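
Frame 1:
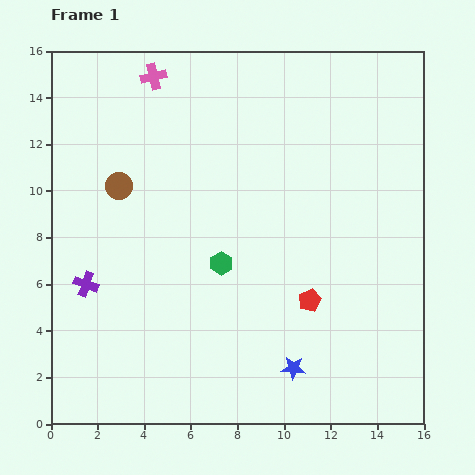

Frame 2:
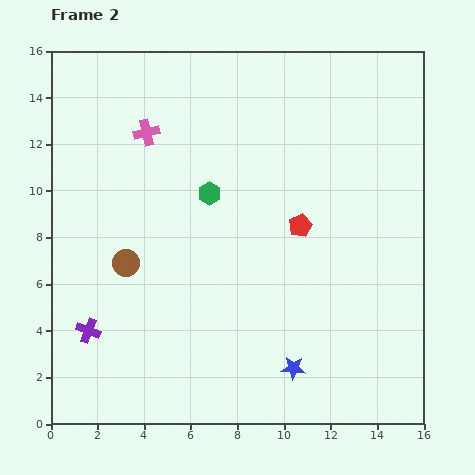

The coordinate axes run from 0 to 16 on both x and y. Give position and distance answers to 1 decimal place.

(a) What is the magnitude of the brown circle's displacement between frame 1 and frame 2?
3.3

The brown circle moved from (2.9, 10.2) to (3.2, 6.9), a distance of √(0.3² + 3.3²) ≈ 3.3.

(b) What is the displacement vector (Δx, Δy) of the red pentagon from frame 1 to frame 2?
(-0.4, 3.2)

The red pentagon was at (11.1, 5.3) in frame 1 and (10.7, 8.5) in frame 2.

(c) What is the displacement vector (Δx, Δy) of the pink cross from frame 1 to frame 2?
(-0.3, -2.4)

The pink cross was at (4.4, 14.9) in frame 1 and (4.1, 12.5) in frame 2.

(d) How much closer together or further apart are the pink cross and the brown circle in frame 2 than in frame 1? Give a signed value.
+0.8

Distance in frame 1: 4.9. Distance in frame 2: 5.7.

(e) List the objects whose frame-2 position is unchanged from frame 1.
the blue star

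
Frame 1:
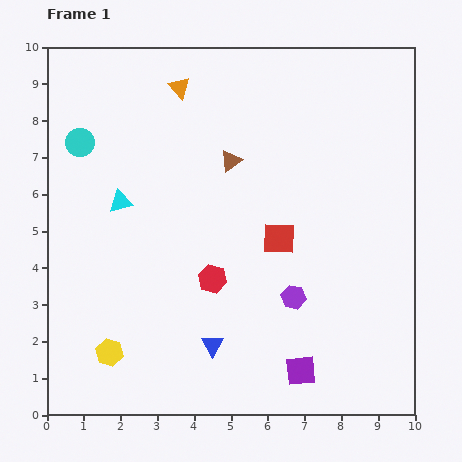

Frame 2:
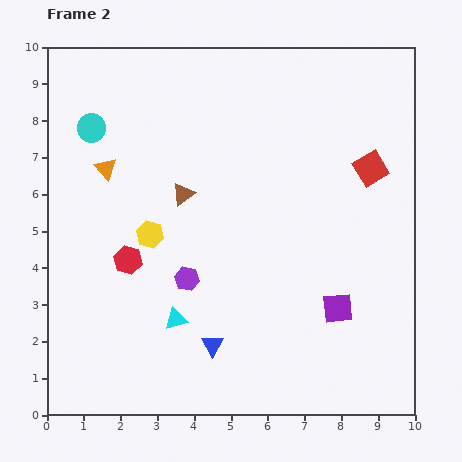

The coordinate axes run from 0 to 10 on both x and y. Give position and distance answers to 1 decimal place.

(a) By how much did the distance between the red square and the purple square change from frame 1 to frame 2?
+0.3

Distance in frame 1: 3.6. Distance in frame 2: 3.9.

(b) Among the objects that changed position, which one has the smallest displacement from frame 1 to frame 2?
the cyan circle

(moved 0.5)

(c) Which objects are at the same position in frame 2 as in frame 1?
the blue triangle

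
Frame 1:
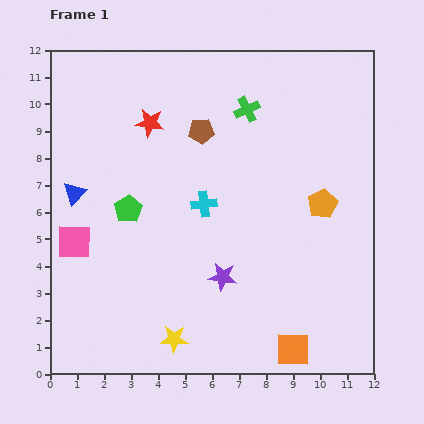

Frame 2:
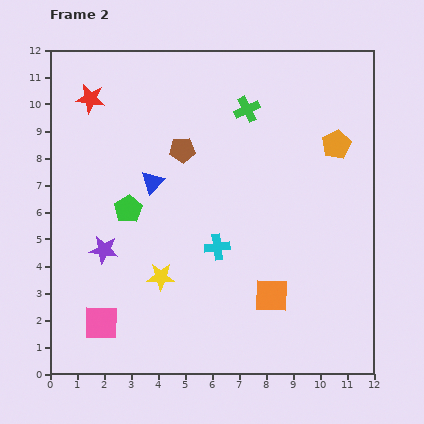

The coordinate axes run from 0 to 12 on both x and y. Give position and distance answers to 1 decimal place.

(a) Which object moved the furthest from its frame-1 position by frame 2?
the purple star

(moved 4.5; next 3.2)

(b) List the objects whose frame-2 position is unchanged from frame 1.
the green pentagon, the green cross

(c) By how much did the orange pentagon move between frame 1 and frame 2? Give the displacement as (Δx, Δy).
(0.5, 2.2)

The orange pentagon was at (10.1, 6.3) in frame 1 and (10.6, 8.5) in frame 2.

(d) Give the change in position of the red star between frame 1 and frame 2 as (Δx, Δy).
(-2.2, 0.9)

The red star was at (3.7, 9.3) in frame 1 and (1.5, 10.2) in frame 2.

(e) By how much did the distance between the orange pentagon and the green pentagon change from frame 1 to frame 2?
+0.9

Distance in frame 1: 7.2. Distance in frame 2: 8.1.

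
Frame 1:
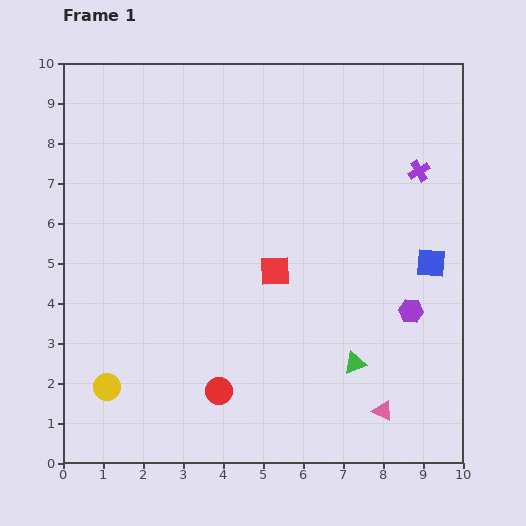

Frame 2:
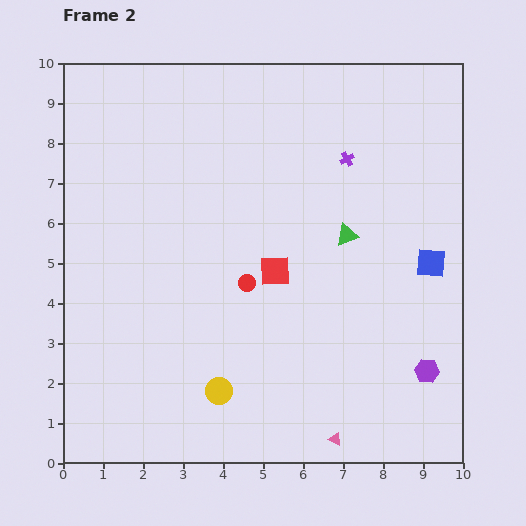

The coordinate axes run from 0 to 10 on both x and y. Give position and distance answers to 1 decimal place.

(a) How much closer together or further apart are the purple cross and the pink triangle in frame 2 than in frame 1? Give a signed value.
+0.9

Distance in frame 1: 6.1. Distance in frame 2: 7.0.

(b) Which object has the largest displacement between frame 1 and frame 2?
the green triangle

(moved 3.2; next 2.8)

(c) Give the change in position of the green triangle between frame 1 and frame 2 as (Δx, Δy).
(-0.2, 3.2)

The green triangle was at (7.3, 2.5) in frame 1 and (7.1, 5.7) in frame 2.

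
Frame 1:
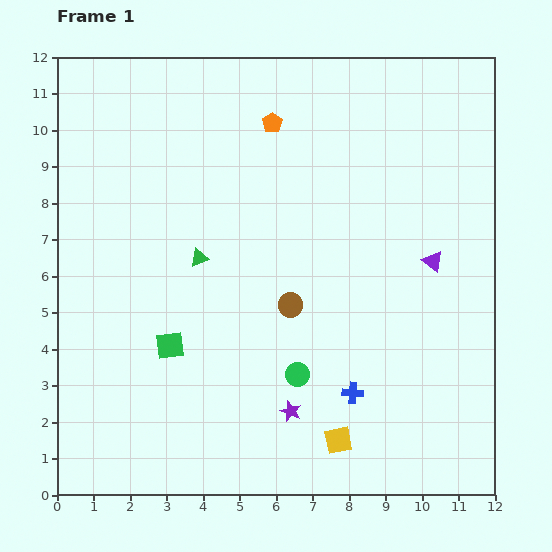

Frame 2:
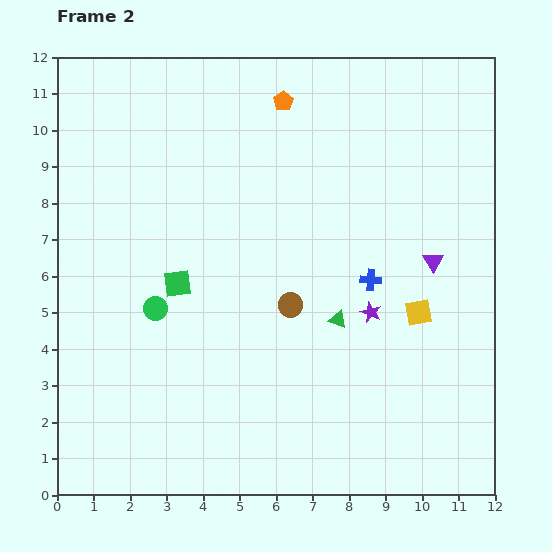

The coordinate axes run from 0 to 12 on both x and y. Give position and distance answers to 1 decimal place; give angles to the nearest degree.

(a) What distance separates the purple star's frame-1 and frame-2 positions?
3.5

The purple star moved from (6.4, 2.3) to (8.6, 5.0), a distance of √(2.2² + 2.7²) ≈ 3.5.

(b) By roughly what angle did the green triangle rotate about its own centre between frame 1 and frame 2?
42° clockwise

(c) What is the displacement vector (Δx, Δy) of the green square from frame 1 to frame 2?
(0.2, 1.7)

The green square was at (3.1, 4.1) in frame 1 and (3.3, 5.8) in frame 2.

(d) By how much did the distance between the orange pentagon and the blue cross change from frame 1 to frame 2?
-2.2

Distance in frame 1: 7.7. Distance in frame 2: 5.5.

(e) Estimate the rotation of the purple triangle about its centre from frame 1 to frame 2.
22° clockwise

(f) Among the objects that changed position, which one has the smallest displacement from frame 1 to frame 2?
the orange pentagon

(moved 0.7)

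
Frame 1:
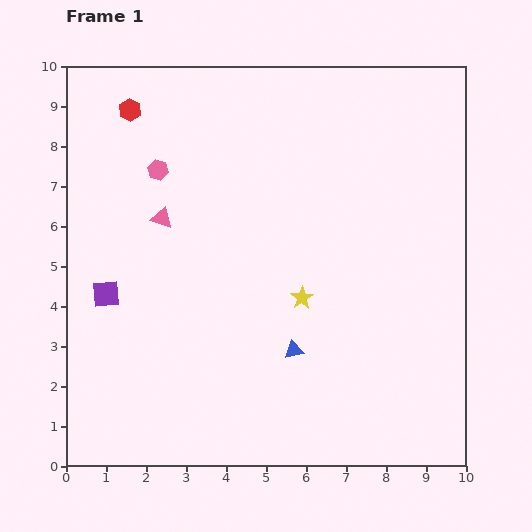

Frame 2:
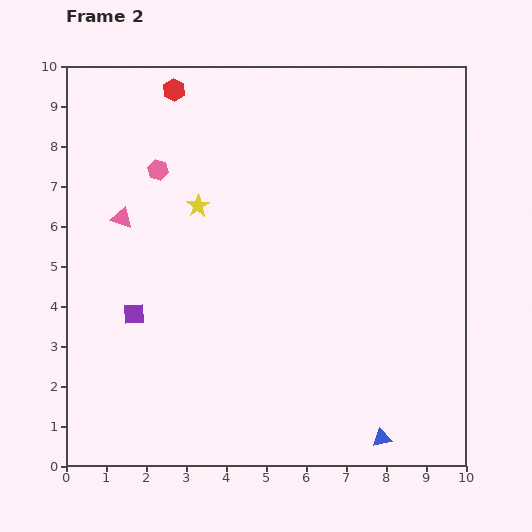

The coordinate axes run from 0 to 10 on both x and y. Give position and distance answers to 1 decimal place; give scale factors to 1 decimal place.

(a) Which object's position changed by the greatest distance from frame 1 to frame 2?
the yellow star

(moved 3.5; next 3.1)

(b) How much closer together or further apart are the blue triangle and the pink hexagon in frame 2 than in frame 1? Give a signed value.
+3.1

Distance in frame 1: 5.6. Distance in frame 2: 8.7.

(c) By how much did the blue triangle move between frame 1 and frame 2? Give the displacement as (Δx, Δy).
(2.2, -2.2)

The blue triangle was at (5.7, 2.9) in frame 1 and (7.9, 0.7) in frame 2.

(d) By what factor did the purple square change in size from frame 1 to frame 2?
0.8×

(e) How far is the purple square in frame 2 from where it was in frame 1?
0.9

The purple square moved from (1.0, 4.3) to (1.7, 3.8), a distance of √(0.7² + 0.5²) ≈ 0.9.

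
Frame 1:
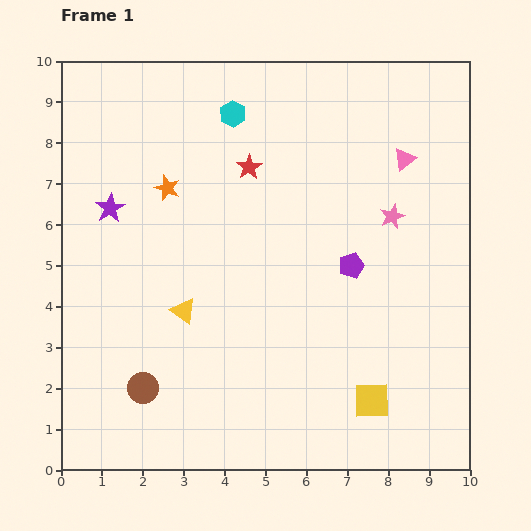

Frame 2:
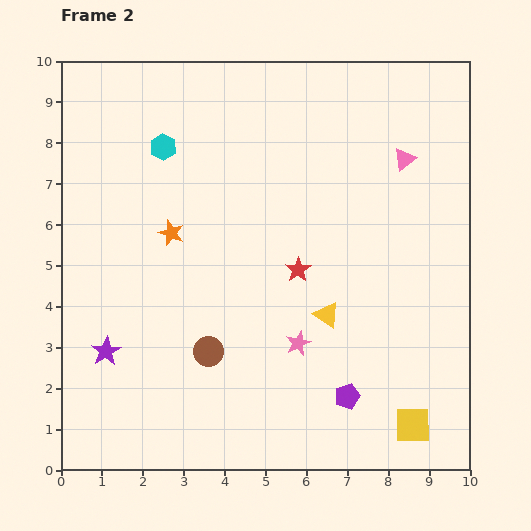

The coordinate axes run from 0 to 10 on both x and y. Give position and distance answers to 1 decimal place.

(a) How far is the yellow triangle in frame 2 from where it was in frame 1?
3.5

The yellow triangle moved from (3.0, 3.9) to (6.5, 3.8), a distance of √(3.5² + 0.1²) ≈ 3.5.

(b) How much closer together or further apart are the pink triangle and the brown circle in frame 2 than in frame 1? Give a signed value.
-1.8

Distance in frame 1: 8.5. Distance in frame 2: 6.7.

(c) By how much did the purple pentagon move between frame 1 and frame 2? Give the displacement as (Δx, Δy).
(-0.1, -3.2)

The purple pentagon was at (7.1, 5.0) in frame 1 and (7.0, 1.8) in frame 2.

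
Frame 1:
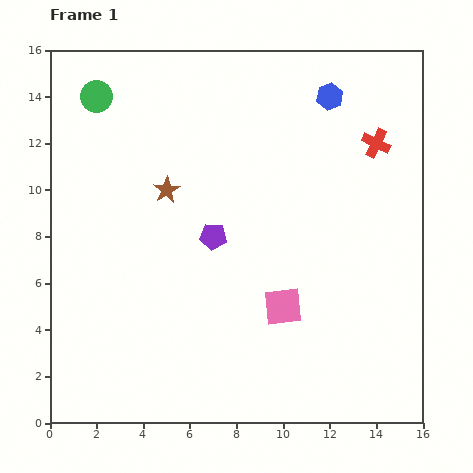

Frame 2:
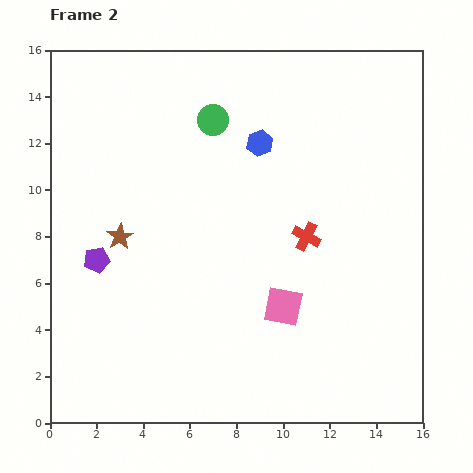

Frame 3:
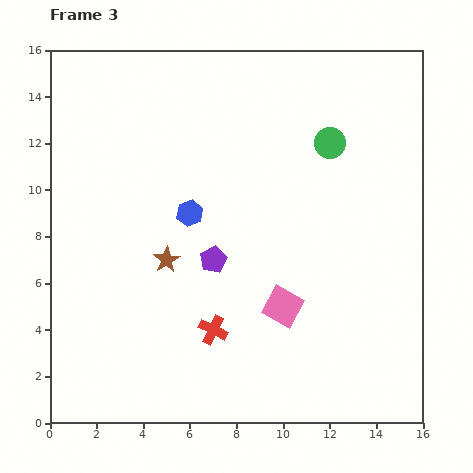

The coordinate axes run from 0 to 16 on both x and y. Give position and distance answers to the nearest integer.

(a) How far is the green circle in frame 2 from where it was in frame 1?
5

The green circle moved from (2, 14) to (7, 13), a distance of √(5² + 1²) ≈ 5.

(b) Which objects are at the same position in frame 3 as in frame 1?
the pink square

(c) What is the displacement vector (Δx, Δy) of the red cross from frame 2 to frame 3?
(-4, -4)

The red cross was at (11, 8) in frame 2 and (7, 4) in frame 3.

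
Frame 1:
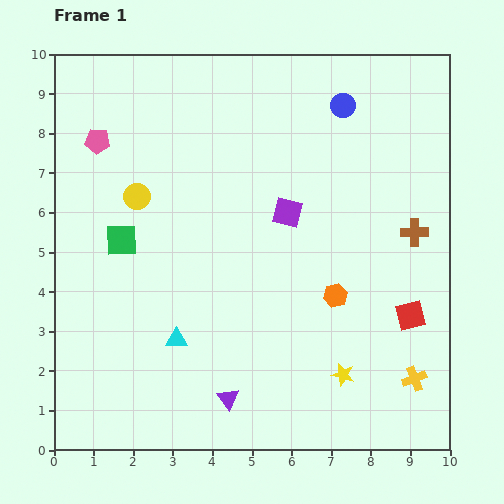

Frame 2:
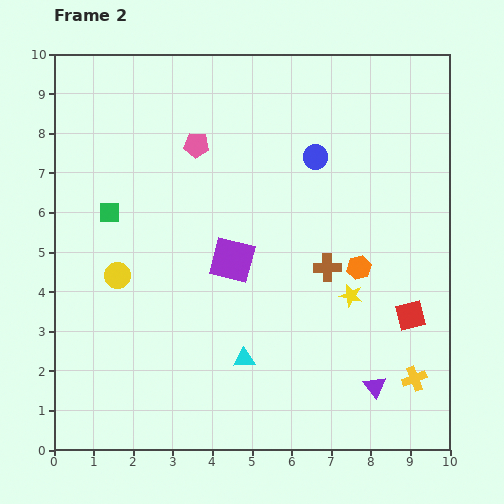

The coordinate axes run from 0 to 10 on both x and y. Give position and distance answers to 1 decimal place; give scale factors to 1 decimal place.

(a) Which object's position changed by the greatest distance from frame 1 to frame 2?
the purple triangle

(moved 3.7; next 2.5)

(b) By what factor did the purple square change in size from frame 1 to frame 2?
1.5×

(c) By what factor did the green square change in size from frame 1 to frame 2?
0.7×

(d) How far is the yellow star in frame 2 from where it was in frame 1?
2.0

The yellow star moved from (7.3, 1.9) to (7.5, 3.9), a distance of √(0.2² + 2.0²) ≈ 2.0.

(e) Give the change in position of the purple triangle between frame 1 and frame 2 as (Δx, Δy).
(3.7, 0.3)

The purple triangle was at (4.4, 1.3) in frame 1 and (8.1, 1.6) in frame 2.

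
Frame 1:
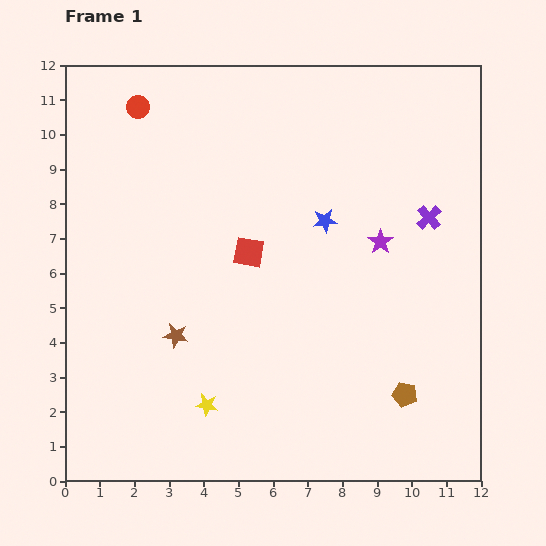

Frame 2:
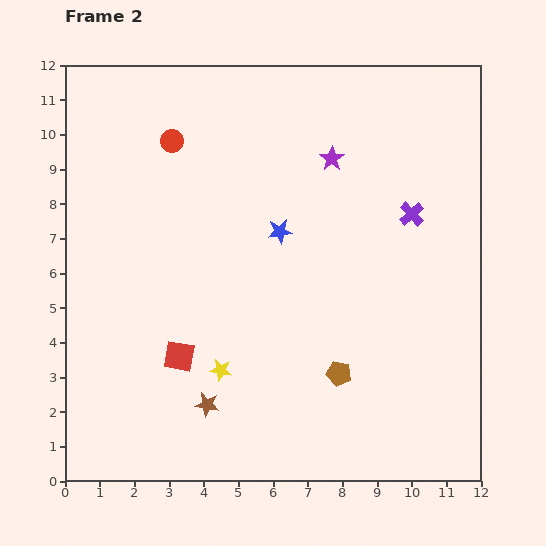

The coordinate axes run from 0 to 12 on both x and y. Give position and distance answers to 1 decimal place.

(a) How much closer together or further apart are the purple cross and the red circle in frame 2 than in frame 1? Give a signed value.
-1.8

Distance in frame 1: 9.0. Distance in frame 2: 7.2.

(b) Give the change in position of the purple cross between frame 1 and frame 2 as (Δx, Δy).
(-0.5, 0.1)

The purple cross was at (10.5, 7.6) in frame 1 and (10.0, 7.7) in frame 2.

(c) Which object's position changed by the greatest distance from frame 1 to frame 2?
the red square

(moved 3.6; next 2.8)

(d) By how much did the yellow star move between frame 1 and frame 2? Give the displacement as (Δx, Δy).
(0.4, 1.0)

The yellow star was at (4.1, 2.2) in frame 1 and (4.5, 3.2) in frame 2.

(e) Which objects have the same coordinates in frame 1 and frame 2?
none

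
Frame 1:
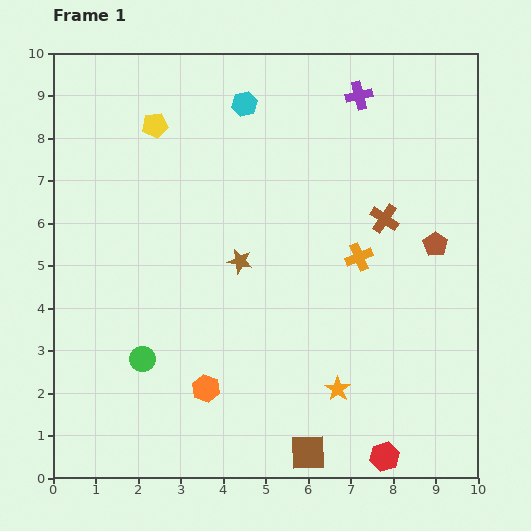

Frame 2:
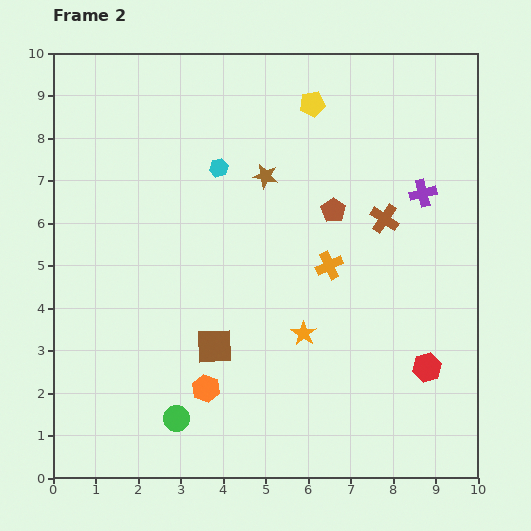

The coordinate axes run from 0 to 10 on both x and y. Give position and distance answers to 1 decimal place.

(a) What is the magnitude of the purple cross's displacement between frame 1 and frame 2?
2.7

The purple cross moved from (7.2, 9.0) to (8.7, 6.7), a distance of √(1.5² + 2.3²) ≈ 2.7.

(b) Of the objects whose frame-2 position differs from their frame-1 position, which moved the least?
the orange cross

(moved 0.7)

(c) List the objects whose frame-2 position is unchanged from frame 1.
the brown cross, the orange hexagon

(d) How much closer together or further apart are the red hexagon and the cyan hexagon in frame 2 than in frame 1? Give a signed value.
-2.1

Distance in frame 1: 8.9. Distance in frame 2: 6.8.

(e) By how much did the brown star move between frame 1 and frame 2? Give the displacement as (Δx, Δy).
(0.6, 2.0)

The brown star was at (4.4, 5.1) in frame 1 and (5.0, 7.1) in frame 2.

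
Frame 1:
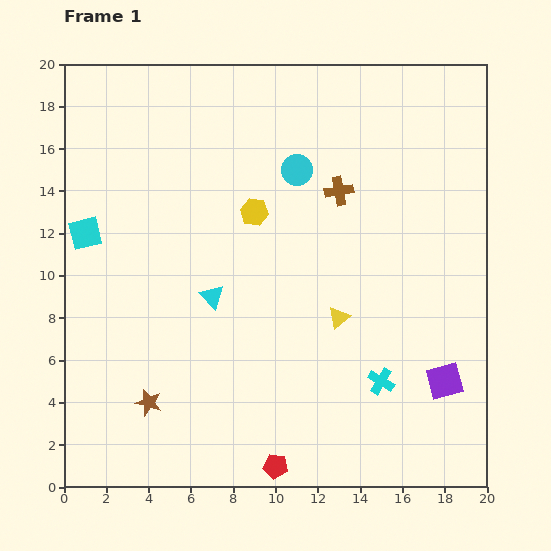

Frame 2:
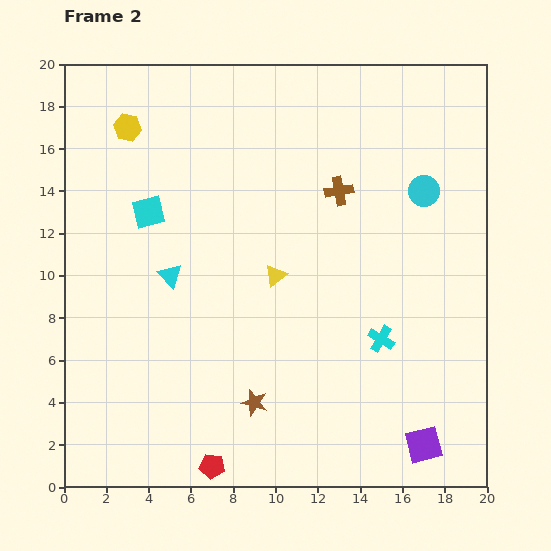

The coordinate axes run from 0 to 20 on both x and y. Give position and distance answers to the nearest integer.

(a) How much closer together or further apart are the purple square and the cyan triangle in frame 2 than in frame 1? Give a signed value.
+2

Distance in frame 1: 12. Distance in frame 2: 14.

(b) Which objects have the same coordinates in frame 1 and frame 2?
the brown cross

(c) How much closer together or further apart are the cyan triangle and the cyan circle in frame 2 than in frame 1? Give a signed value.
+6

Distance in frame 1: 7. Distance in frame 2: 13.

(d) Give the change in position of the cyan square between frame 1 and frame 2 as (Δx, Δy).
(3, 1)

The cyan square was at (1, 12) in frame 1 and (4, 13) in frame 2.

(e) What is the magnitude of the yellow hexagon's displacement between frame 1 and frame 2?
7

The yellow hexagon moved from (9, 13) to (3, 17), a distance of √(6² + 4²) ≈ 7.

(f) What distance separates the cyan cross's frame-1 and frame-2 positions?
2

The cyan cross moved from (15, 5) to (15, 7), a distance of √(0² + 2²) ≈ 2.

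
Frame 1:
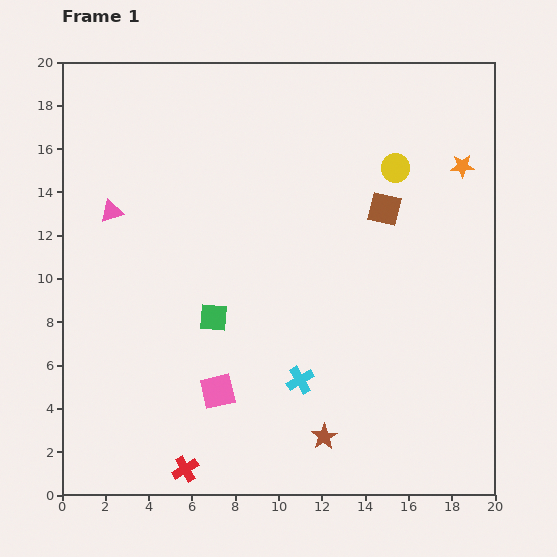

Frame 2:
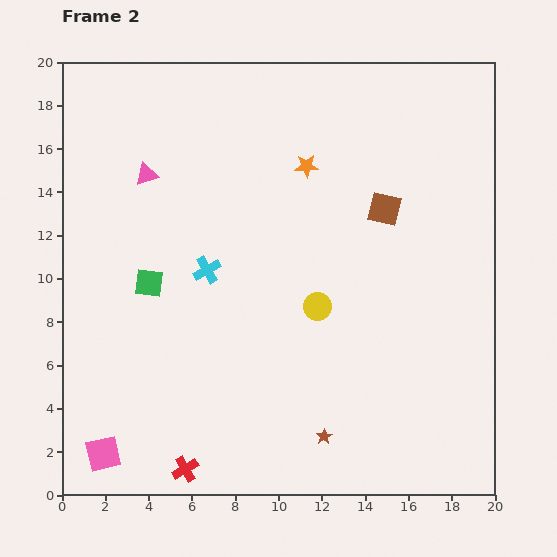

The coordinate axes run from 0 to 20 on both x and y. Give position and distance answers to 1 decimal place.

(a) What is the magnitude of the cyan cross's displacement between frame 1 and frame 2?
6.7

The cyan cross moved from (11.0, 5.3) to (6.7, 10.4), a distance of √(4.3² + 5.1²) ≈ 6.7.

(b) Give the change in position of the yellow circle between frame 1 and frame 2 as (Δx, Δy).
(-3.6, -6.4)

The yellow circle was at (15.4, 15.1) in frame 1 and (11.8, 8.7) in frame 2.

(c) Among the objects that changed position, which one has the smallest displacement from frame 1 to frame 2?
the pink triangle

(moved 2.3)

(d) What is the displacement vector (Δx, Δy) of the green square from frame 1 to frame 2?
(-3.0, 1.6)

The green square was at (7.0, 8.2) in frame 1 and (4.0, 9.8) in frame 2.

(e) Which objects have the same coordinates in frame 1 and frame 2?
the brown square, the brown star, the red cross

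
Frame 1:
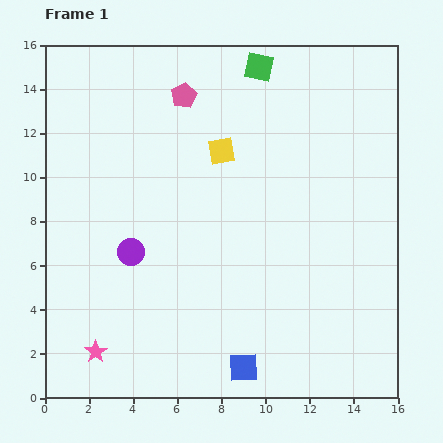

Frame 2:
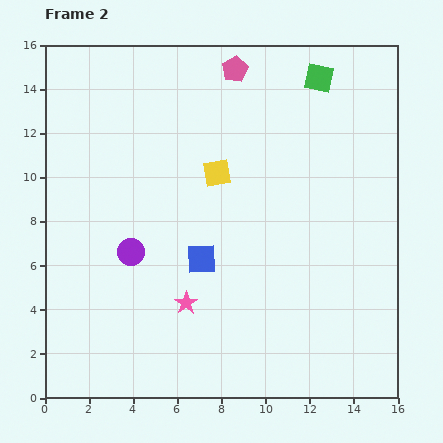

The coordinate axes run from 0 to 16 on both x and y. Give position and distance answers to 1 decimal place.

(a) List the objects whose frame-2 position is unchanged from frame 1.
the purple circle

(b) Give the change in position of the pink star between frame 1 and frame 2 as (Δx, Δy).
(4.1, 2.2)

The pink star was at (2.3, 2.1) in frame 1 and (6.4, 4.3) in frame 2.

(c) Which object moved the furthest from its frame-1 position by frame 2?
the blue square

(moved 5.3; next 4.7)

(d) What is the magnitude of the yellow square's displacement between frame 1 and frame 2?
1.0

The yellow square moved from (8.0, 11.2) to (7.8, 10.2), a distance of √(0.2² + 1.0²) ≈ 1.0.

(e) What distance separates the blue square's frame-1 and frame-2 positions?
5.3

The blue square moved from (9.0, 1.4) to (7.1, 6.3), a distance of √(1.9² + 4.9²) ≈ 5.3.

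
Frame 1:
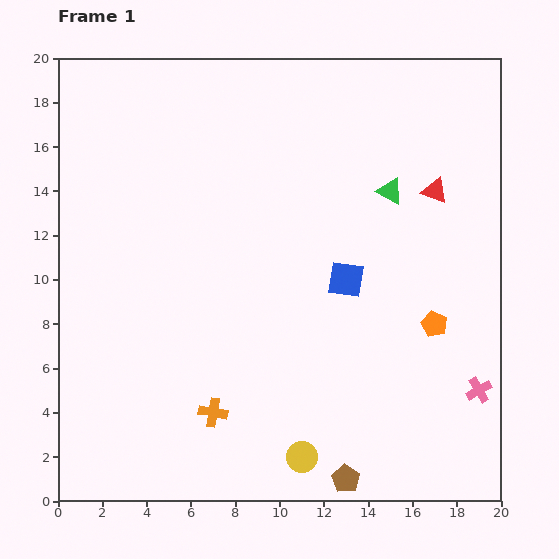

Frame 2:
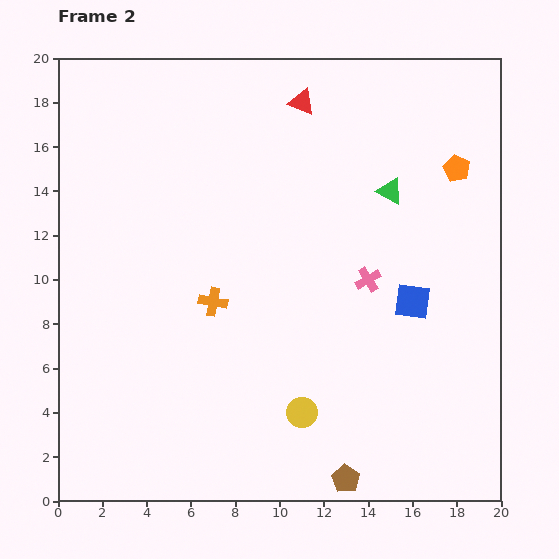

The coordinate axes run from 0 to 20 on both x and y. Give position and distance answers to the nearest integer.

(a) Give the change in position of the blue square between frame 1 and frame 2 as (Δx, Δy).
(3, -1)

The blue square was at (13, 10) in frame 1 and (16, 9) in frame 2.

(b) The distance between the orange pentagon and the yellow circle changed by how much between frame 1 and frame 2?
+5

Distance in frame 1: 8. Distance in frame 2: 13.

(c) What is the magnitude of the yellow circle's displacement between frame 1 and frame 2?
2

The yellow circle moved from (11, 2) to (11, 4), a distance of √(0² + 2²) ≈ 2.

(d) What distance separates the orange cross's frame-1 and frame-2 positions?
5

The orange cross moved from (7, 4) to (7, 9), a distance of √(0² + 5²) ≈ 5.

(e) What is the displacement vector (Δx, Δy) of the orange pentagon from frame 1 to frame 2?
(1, 7)

The orange pentagon was at (17, 8) in frame 1 and (18, 15) in frame 2.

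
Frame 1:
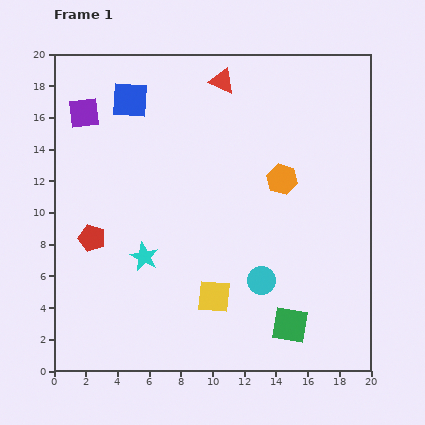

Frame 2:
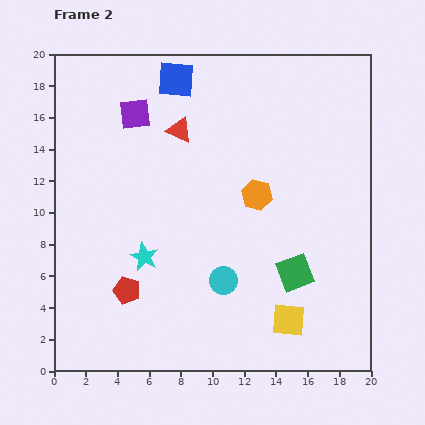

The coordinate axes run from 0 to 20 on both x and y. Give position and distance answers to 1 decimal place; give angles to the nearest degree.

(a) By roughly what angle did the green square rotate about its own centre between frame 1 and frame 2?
29° counter-clockwise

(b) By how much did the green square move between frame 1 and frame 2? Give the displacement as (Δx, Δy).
(0.3, 3.3)

The green square was at (14.9, 2.9) in frame 1 and (15.2, 6.2) in frame 2.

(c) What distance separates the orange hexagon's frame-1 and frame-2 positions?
1.9

The orange hexagon moved from (14.4, 12.1) to (12.8, 11.1), a distance of √(1.6² + 1.0²) ≈ 1.9.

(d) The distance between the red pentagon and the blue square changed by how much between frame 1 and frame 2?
+4.7

Distance in frame 1: 9.0. Distance in frame 2: 13.7.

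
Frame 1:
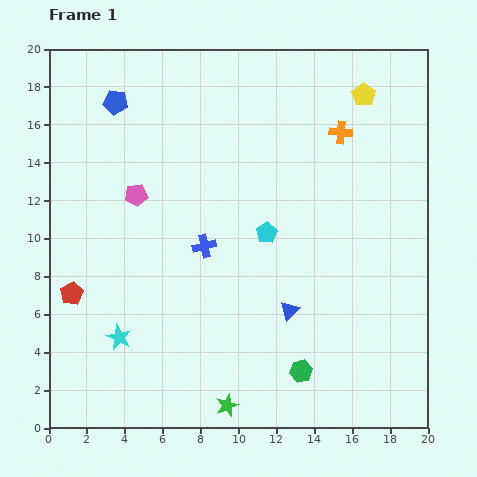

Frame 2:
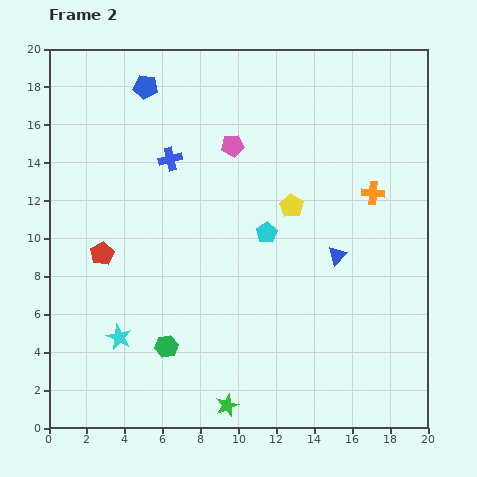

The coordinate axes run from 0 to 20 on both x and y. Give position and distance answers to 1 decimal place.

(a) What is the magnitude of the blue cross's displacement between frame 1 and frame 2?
4.9

The blue cross moved from (8.2, 9.6) to (6.4, 14.2), a distance of √(1.8² + 4.6²) ≈ 4.9.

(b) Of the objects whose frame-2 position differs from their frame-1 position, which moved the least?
the blue pentagon

(moved 1.8)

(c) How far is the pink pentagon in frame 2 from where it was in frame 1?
5.7

The pink pentagon moved from (4.6, 12.3) to (9.7, 14.9), a distance of √(5.1² + 2.6²) ≈ 5.7.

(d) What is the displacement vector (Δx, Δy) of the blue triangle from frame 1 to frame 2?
(2.5, 2.9)

The blue triangle was at (12.7, 6.2) in frame 1 and (15.2, 9.1) in frame 2.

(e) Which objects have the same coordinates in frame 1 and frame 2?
the cyan star, the cyan pentagon, the green star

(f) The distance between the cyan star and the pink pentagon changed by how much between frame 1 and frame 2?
+4.1

Distance in frame 1: 7.6. Distance in frame 2: 11.7.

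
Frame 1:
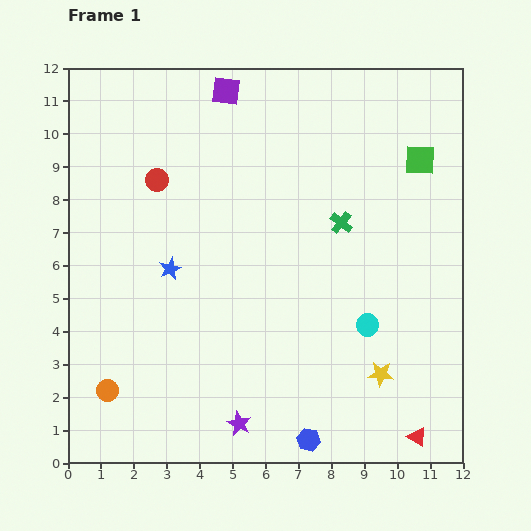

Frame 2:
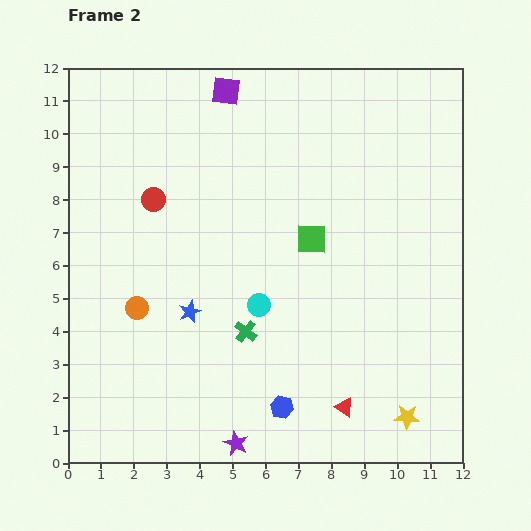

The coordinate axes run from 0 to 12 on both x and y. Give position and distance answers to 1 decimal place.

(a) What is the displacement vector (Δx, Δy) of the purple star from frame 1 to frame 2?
(-0.1, -0.6)

The purple star was at (5.2, 1.2) in frame 1 and (5.1, 0.6) in frame 2.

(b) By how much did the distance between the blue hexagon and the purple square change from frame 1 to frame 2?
-1.2

Distance in frame 1: 10.9. Distance in frame 2: 9.7.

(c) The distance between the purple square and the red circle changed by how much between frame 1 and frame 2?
+0.6

Distance in frame 1: 3.4. Distance in frame 2: 4.0.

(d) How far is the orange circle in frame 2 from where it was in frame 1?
2.7

The orange circle moved from (1.2, 2.2) to (2.1, 4.7), a distance of √(0.9² + 2.5²) ≈ 2.7.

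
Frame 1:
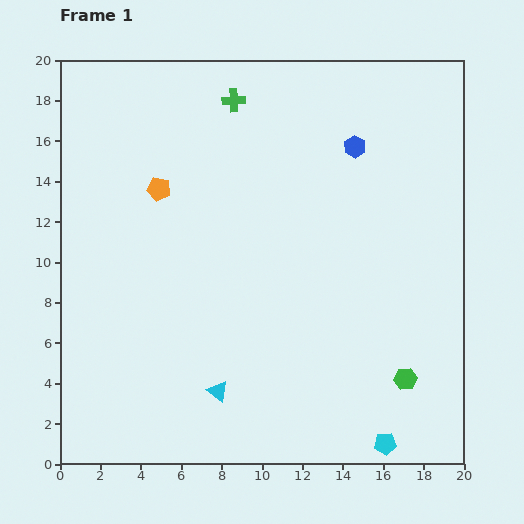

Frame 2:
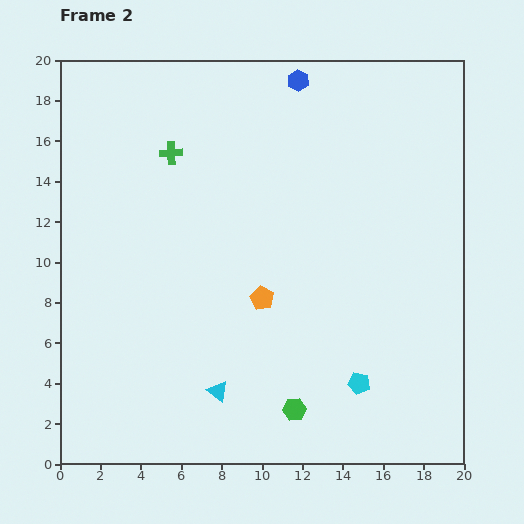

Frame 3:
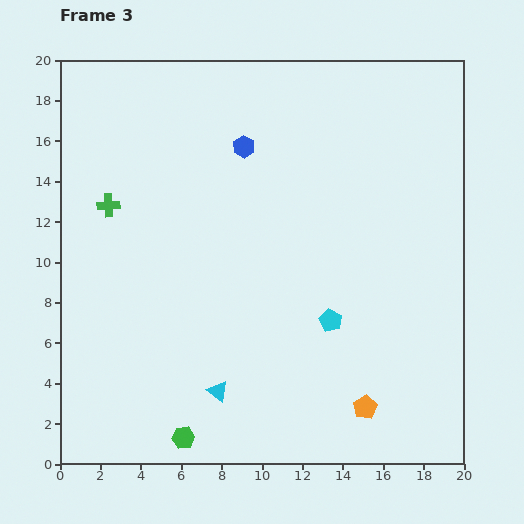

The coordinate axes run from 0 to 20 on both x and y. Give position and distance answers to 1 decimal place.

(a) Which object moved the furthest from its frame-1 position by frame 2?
the orange pentagon

(moved 7.4; next 5.7)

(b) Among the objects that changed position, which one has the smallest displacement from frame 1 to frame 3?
the blue hexagon

(moved 5.5)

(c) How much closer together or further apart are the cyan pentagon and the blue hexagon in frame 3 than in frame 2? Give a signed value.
-5.7

Distance in frame 2: 15.3. Distance in frame 3: 9.6.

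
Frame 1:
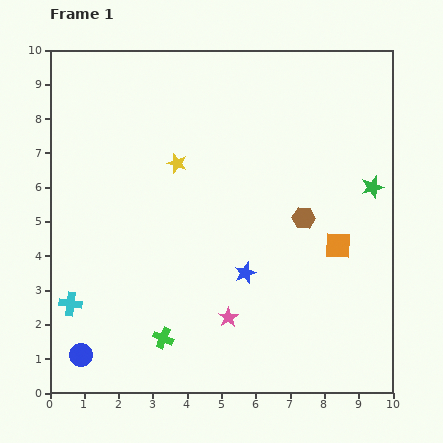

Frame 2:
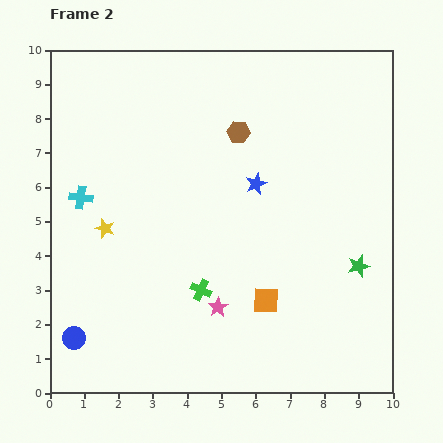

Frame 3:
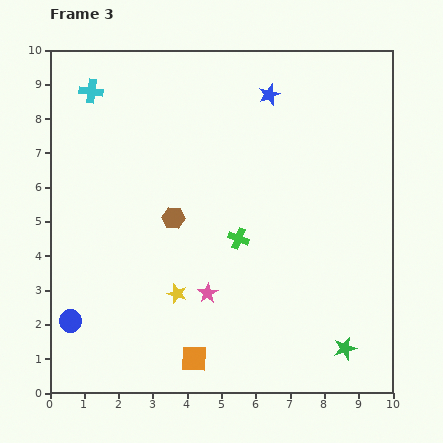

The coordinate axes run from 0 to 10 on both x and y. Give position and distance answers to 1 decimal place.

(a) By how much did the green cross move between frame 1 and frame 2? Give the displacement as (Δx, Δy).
(1.1, 1.4)

The green cross was at (3.3, 1.6) in frame 1 and (4.4, 3.0) in frame 2.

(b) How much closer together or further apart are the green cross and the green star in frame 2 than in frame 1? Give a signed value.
-2.8

Distance in frame 1: 7.5. Distance in frame 2: 4.7.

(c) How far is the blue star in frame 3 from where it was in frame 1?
5.2

The blue star moved from (5.7, 3.5) to (6.4, 8.7), a distance of √(0.7² + 5.2²) ≈ 5.2.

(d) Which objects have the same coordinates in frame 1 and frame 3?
none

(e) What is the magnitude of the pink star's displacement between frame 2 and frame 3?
0.5

The pink star moved from (4.9, 2.5) to (4.6, 2.9), a distance of √(0.3² + 0.4²) ≈ 0.5.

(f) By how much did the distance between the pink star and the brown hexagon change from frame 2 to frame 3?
-2.7

Distance in frame 2: 5.1. Distance in frame 3: 2.4.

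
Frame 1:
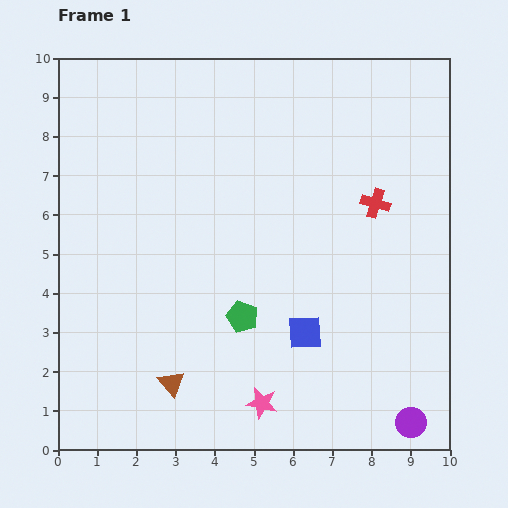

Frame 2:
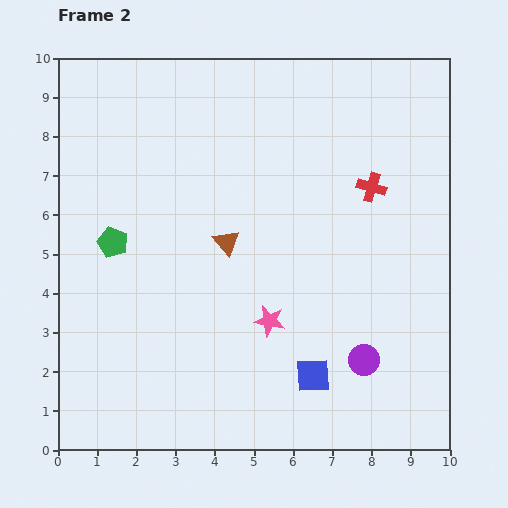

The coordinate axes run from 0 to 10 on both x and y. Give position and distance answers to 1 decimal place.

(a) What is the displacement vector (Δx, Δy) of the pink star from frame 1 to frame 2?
(0.2, 2.1)

The pink star was at (5.2, 1.2) in frame 1 and (5.4, 3.3) in frame 2.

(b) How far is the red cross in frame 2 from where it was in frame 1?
0.4

The red cross moved from (8.1, 6.3) to (8.0, 6.7), a distance of √(0.1² + 0.4²) ≈ 0.4.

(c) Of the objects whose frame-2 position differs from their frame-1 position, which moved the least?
the red cross

(moved 0.4)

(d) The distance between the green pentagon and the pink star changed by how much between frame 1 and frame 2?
+2.2

Distance in frame 1: 2.3. Distance in frame 2: 4.5.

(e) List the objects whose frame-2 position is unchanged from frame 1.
none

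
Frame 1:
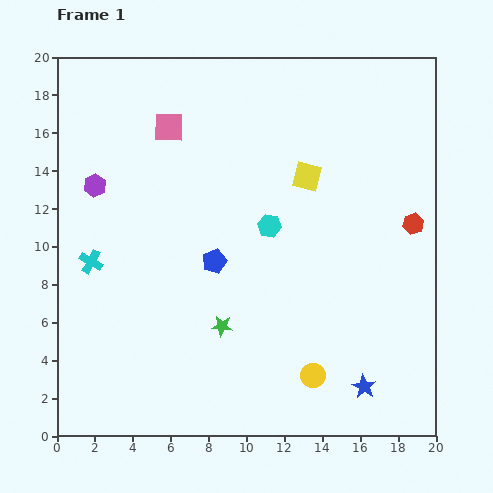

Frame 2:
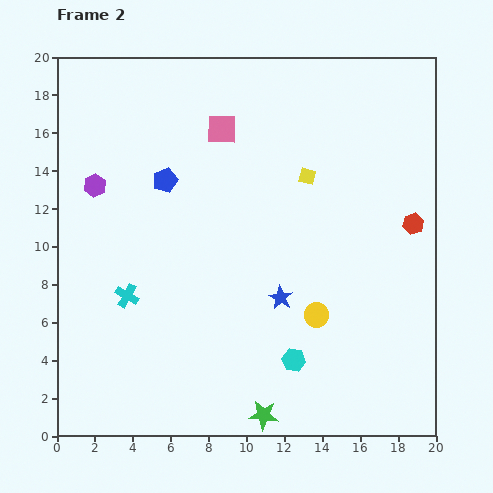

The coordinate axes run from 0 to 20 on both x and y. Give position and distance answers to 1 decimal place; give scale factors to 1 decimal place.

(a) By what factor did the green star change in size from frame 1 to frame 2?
1.4×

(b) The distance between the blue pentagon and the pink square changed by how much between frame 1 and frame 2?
-3.5

Distance in frame 1: 7.5. Distance in frame 2: 4.0.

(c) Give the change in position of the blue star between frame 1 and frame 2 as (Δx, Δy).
(-4.4, 4.7)

The blue star was at (16.2, 2.6) in frame 1 and (11.8, 7.3) in frame 2.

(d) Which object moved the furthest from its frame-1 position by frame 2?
the cyan hexagon

(moved 7.2; next 6.4)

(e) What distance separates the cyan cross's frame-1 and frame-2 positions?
2.6

The cyan cross moved from (1.8, 9.2) to (3.7, 7.4), a distance of √(1.9² + 1.8²) ≈ 2.6.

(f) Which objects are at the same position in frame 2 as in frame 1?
the yellow square, the purple hexagon, the red hexagon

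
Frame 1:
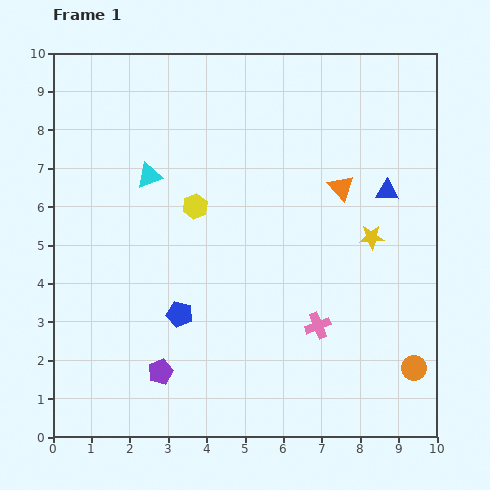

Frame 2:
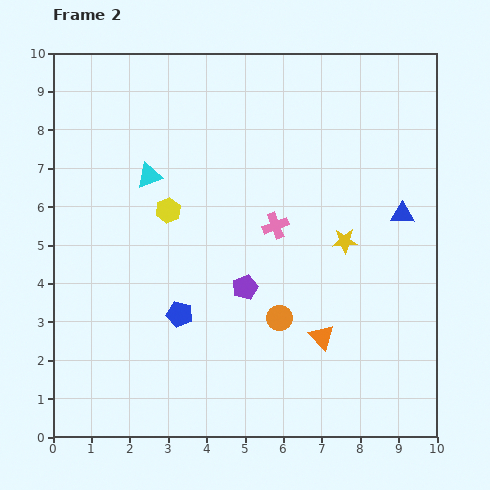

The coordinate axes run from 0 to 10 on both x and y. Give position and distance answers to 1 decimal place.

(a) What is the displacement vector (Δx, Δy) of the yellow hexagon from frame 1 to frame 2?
(-0.7, -0.1)

The yellow hexagon was at (3.7, 6.0) in frame 1 and (3.0, 5.9) in frame 2.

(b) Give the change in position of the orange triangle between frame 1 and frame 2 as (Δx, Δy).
(-0.5, -3.9)

The orange triangle was at (7.5, 6.5) in frame 1 and (7.0, 2.6) in frame 2.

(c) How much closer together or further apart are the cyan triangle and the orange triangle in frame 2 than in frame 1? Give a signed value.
+1.2

Distance in frame 1: 5.0. Distance in frame 2: 6.2.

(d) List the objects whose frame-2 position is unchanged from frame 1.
the cyan triangle, the blue pentagon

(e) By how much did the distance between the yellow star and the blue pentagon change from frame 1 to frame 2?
-0.7

Distance in frame 1: 5.4. Distance in frame 2: 4.7.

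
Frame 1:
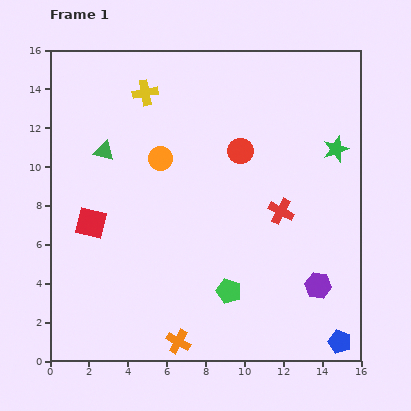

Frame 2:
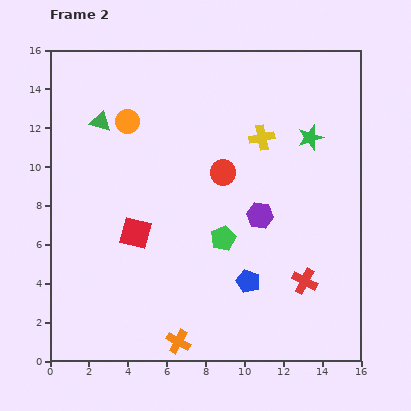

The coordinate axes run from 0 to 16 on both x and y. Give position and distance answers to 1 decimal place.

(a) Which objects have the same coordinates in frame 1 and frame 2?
the orange cross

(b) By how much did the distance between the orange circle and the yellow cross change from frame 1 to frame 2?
+3.4

Distance in frame 1: 3.5. Distance in frame 2: 6.9.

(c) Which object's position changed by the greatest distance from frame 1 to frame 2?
the yellow cross

(moved 6.4; next 5.6)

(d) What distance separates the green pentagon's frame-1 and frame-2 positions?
2.7

The green pentagon moved from (9.2, 3.6) to (8.9, 6.3), a distance of √(0.3² + 2.7²) ≈ 2.7.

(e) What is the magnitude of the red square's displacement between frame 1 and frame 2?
2.4

The red square moved from (2.1, 7.1) to (4.4, 6.6), a distance of √(2.3² + 0.5²) ≈ 2.4.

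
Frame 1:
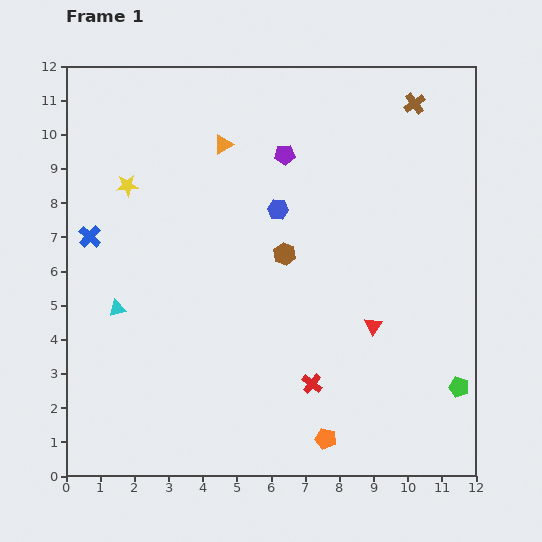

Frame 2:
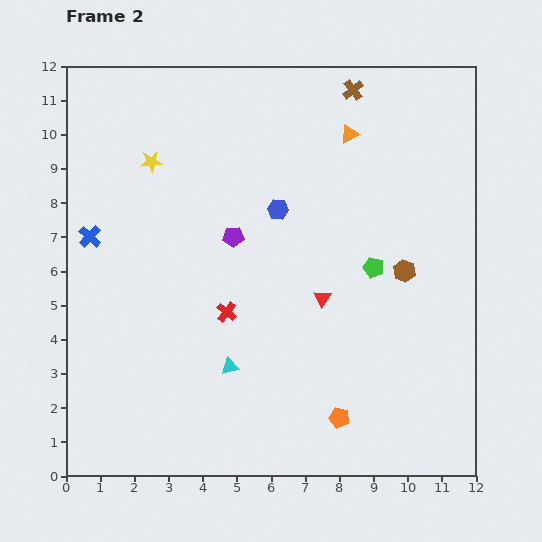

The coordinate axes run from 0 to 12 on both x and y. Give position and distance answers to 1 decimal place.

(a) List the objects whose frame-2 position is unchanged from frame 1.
the blue cross, the blue hexagon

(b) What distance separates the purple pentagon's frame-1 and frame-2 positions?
2.8

The purple pentagon moved from (6.4, 9.4) to (4.9, 7.0), a distance of √(1.5² + 2.4²) ≈ 2.8.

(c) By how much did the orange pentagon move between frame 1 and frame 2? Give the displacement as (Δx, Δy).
(0.4, 0.6)

The orange pentagon was at (7.6, 1.1) in frame 1 and (8.0, 1.7) in frame 2.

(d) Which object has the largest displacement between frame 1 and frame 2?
the green pentagon

(moved 4.3; next 3.7)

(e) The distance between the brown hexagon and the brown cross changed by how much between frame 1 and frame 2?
-0.3

Distance in frame 1: 5.8. Distance in frame 2: 5.5.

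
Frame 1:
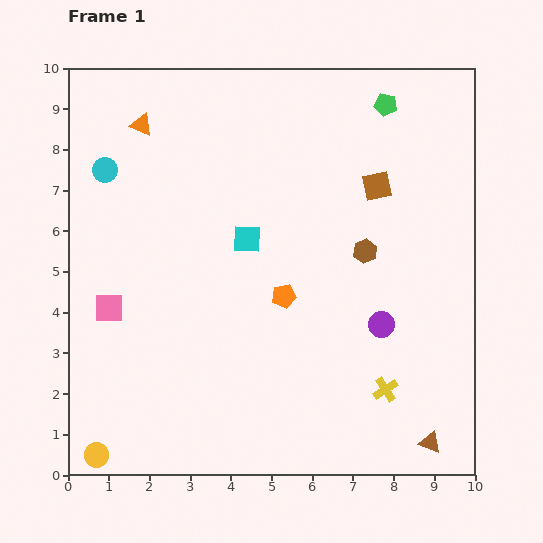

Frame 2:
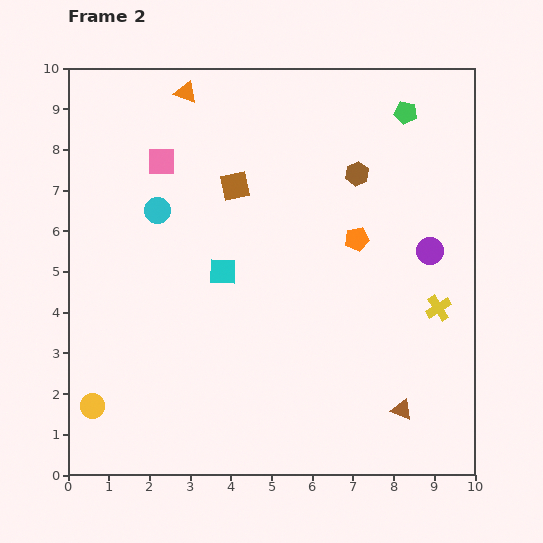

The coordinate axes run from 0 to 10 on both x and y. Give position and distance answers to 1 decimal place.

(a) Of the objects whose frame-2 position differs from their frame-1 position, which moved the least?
the green pentagon

(moved 0.5)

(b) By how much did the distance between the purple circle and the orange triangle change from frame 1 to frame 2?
-0.5

Distance in frame 1: 7.7. Distance in frame 2: 7.2.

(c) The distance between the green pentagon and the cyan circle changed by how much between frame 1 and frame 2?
-0.5

Distance in frame 1: 7.1. Distance in frame 2: 6.6.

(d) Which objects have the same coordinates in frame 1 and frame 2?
none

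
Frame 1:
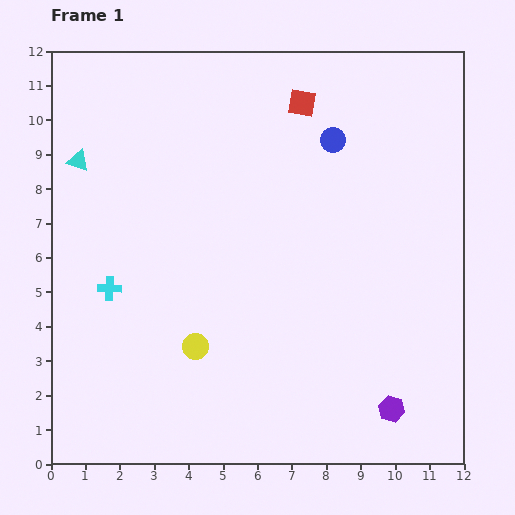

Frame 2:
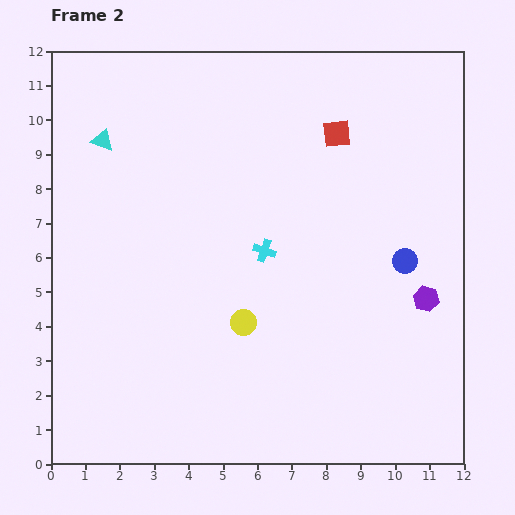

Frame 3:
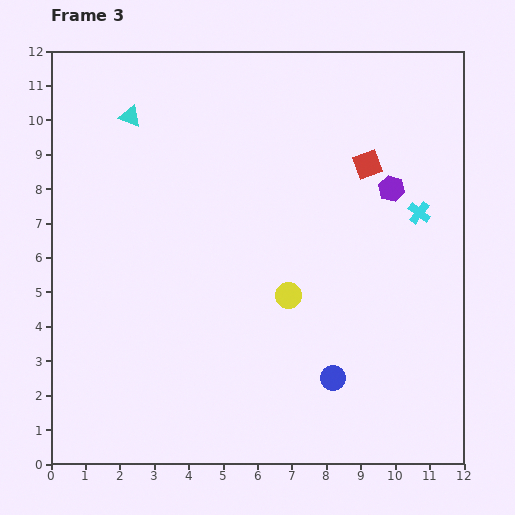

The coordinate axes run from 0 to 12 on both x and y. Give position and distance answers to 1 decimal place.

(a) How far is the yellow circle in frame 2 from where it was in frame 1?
1.6

The yellow circle moved from (4.2, 3.4) to (5.6, 4.1), a distance of √(1.4² + 0.7²) ≈ 1.6.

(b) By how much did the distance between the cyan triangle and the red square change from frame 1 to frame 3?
+0.3

Distance in frame 1: 6.7. Distance in frame 3: 7.0.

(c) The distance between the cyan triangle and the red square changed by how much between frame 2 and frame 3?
+0.2

Distance in frame 2: 6.8. Distance in frame 3: 7.0.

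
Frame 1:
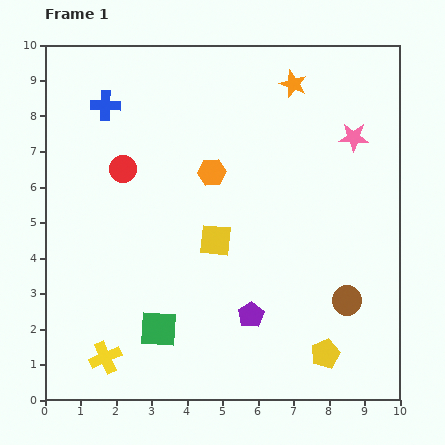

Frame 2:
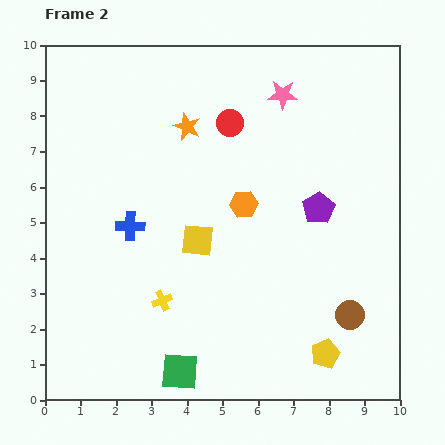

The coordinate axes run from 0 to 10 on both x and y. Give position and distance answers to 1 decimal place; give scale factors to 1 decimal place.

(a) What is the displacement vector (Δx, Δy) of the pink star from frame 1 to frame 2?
(-2.0, 1.2)

The pink star was at (8.7, 7.4) in frame 1 and (6.7, 8.6) in frame 2.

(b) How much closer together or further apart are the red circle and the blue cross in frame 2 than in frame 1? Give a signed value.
+2.1

Distance in frame 1: 1.9. Distance in frame 2: 4.0.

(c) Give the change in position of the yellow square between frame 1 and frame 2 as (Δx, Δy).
(-0.5, 0.0)

The yellow square was at (4.8, 4.5) in frame 1 and (4.3, 4.5) in frame 2.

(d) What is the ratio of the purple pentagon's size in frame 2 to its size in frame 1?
1.3×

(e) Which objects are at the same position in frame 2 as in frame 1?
the yellow pentagon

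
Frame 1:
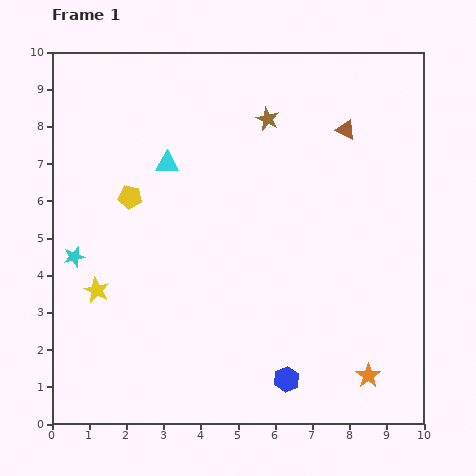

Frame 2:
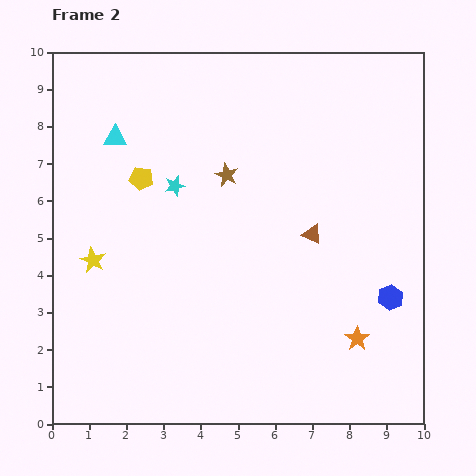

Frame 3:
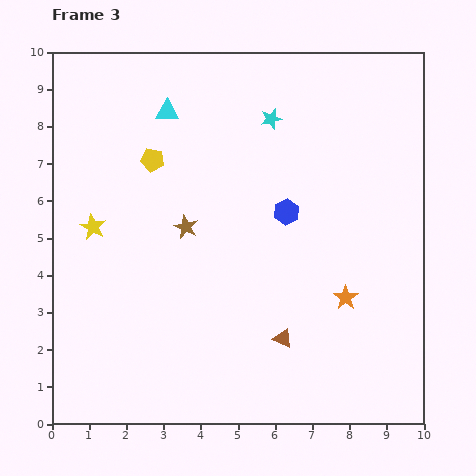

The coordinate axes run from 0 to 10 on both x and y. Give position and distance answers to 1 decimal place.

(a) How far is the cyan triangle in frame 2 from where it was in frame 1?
1.6

The cyan triangle moved from (3.1, 7.0) to (1.7, 7.7), a distance of √(1.4² + 0.7²) ≈ 1.6.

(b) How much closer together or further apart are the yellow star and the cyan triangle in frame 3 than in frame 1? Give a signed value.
-0.2

Distance in frame 1: 3.9. Distance in frame 3: 3.7.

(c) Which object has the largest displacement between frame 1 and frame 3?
the cyan star

(moved 6.5; next 5.9)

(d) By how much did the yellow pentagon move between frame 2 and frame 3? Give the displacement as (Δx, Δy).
(0.3, 0.5)

The yellow pentagon was at (2.4, 6.6) in frame 2 and (2.7, 7.1) in frame 3.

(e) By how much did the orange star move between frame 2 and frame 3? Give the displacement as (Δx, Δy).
(-0.3, 1.1)

The orange star was at (8.2, 2.3) in frame 2 and (7.9, 3.4) in frame 3.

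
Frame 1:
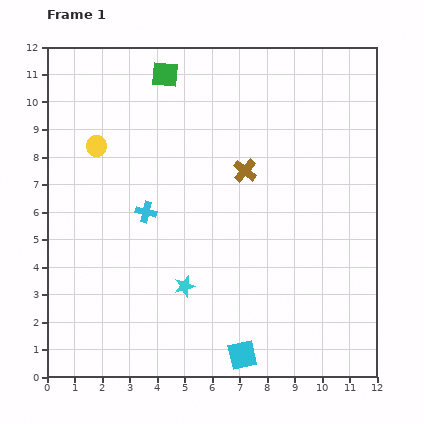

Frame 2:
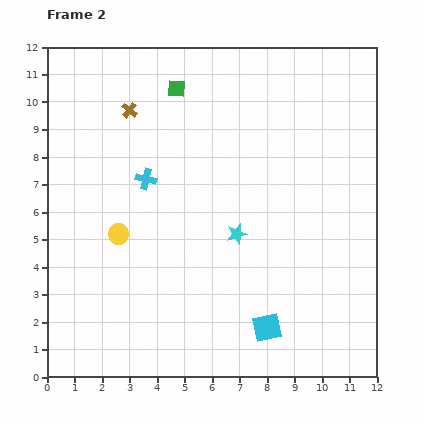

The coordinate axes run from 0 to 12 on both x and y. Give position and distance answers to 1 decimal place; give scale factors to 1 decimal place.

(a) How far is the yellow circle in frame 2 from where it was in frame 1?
3.3

The yellow circle moved from (1.8, 8.4) to (2.6, 5.2), a distance of √(0.8² + 3.2²) ≈ 3.3.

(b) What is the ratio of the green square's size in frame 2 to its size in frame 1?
0.7×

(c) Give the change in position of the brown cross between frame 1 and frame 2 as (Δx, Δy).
(-4.2, 2.2)

The brown cross was at (7.2, 7.5) in frame 1 and (3.0, 9.7) in frame 2.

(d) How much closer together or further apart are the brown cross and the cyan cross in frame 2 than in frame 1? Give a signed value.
-1.3

Distance in frame 1: 3.9. Distance in frame 2: 2.6.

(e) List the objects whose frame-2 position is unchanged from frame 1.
none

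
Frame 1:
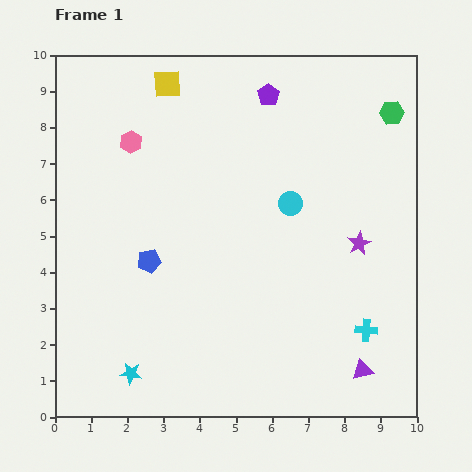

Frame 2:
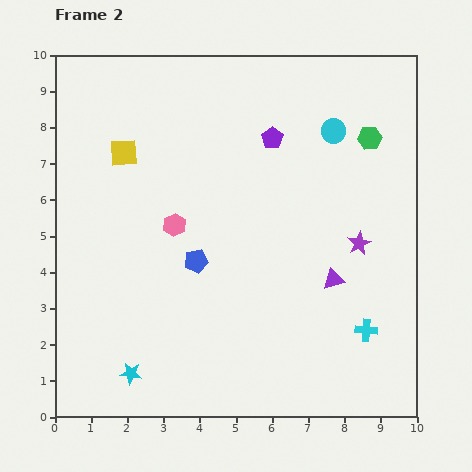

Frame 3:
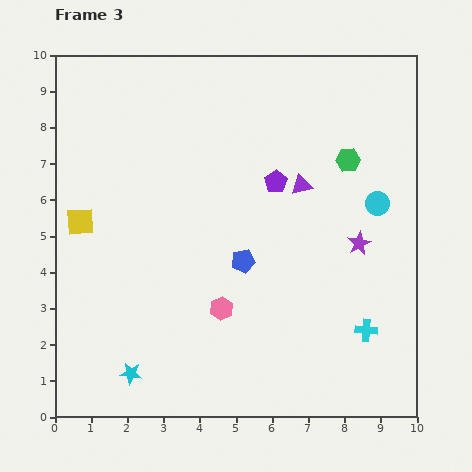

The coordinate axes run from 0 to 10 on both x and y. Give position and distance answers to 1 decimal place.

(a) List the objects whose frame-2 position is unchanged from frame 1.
the cyan star, the purple star, the cyan cross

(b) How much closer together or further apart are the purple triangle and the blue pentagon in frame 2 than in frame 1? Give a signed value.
-2.8

Distance in frame 1: 6.6. Distance in frame 2: 3.8.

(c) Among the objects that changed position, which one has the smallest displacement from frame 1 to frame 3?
the green hexagon

(moved 1.8)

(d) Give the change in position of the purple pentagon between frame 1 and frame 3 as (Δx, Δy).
(0.2, -2.4)

The purple pentagon was at (5.9, 8.9) in frame 1 and (6.1, 6.5) in frame 3.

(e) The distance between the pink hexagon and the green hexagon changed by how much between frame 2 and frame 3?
-0.5

Distance in frame 2: 5.9. Distance in frame 3: 5.4.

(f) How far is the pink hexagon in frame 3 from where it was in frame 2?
2.6

The pink hexagon moved from (3.3, 5.3) to (4.6, 3.0), a distance of √(1.3² + 2.3²) ≈ 2.6.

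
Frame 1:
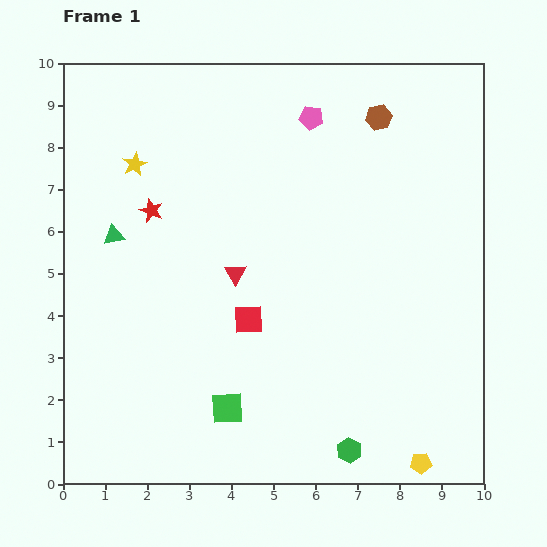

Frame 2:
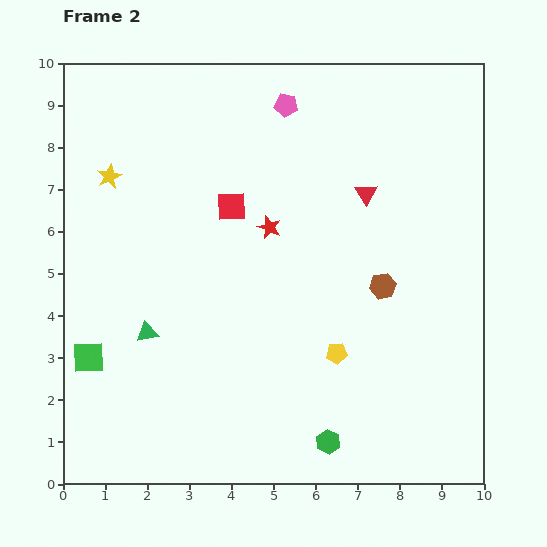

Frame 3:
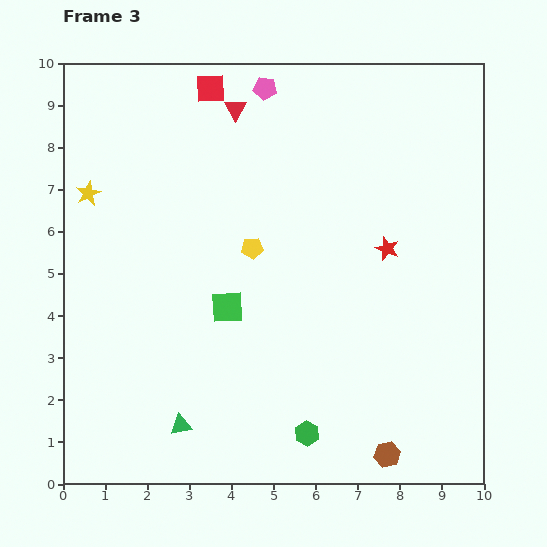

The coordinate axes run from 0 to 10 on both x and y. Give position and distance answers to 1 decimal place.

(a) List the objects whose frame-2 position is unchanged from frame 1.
none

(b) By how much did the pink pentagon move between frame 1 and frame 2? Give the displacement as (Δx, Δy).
(-0.6, 0.3)

The pink pentagon was at (5.9, 8.7) in frame 1 and (5.3, 9.0) in frame 2.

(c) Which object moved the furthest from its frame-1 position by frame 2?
the brown hexagon

(moved 4.0; next 3.6)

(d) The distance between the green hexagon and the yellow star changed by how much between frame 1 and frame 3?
-0.8

Distance in frame 1: 8.5. Distance in frame 3: 7.7.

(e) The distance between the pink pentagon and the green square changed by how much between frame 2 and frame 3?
-2.3

Distance in frame 2: 7.6. Distance in frame 3: 5.3.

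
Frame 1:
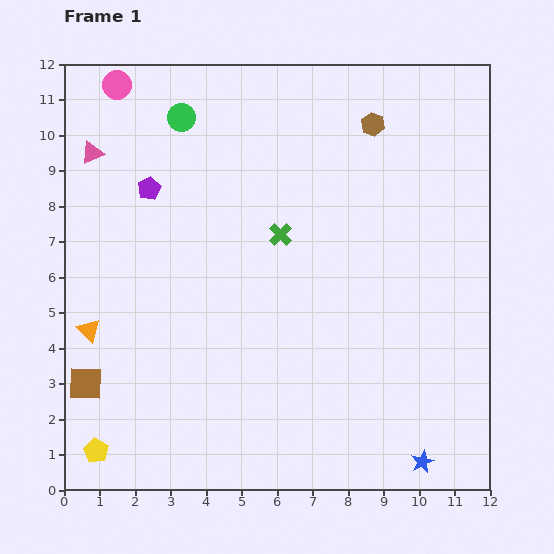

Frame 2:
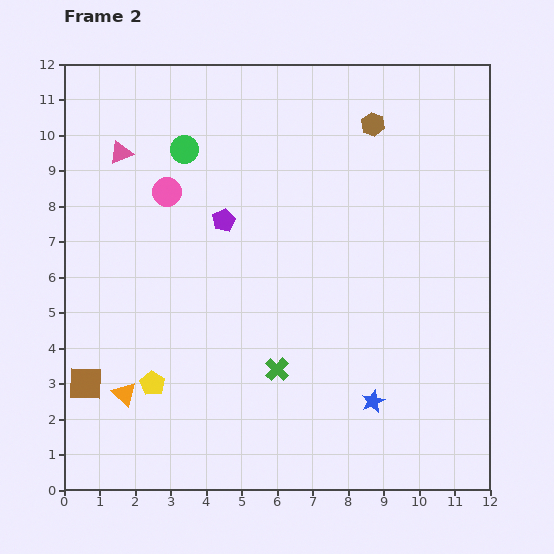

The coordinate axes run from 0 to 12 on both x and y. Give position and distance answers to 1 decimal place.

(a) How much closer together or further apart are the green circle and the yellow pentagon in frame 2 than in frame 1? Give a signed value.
-3.0

Distance in frame 1: 9.7. Distance in frame 2: 6.7.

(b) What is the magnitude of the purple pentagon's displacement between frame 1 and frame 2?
2.3

The purple pentagon moved from (2.4, 8.5) to (4.5, 7.6), a distance of √(2.1² + 0.9²) ≈ 2.3.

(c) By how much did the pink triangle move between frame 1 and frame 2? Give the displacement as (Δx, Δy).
(0.8, 0.0)

The pink triangle was at (0.8, 9.5) in frame 1 and (1.6, 9.5) in frame 2.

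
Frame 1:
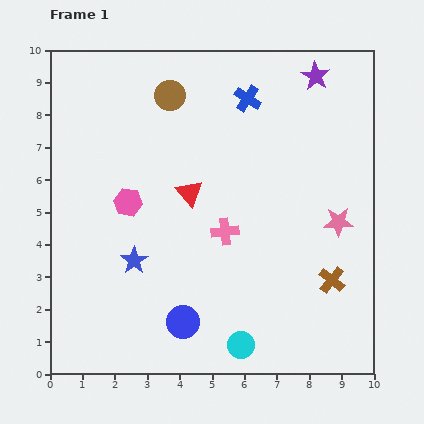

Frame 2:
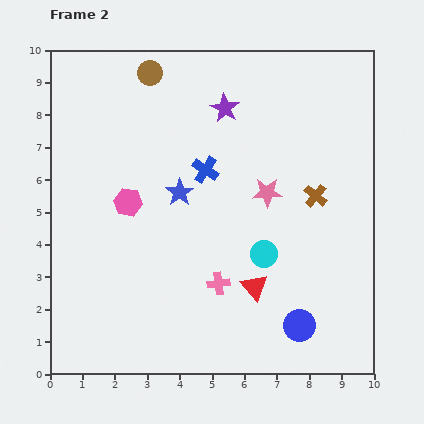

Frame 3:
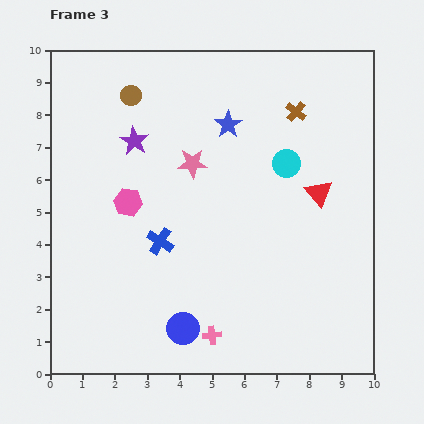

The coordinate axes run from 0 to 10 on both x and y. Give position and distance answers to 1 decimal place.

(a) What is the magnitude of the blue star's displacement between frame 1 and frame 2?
2.5

The blue star moved from (2.6, 3.5) to (4.0, 5.6), a distance of √(1.4² + 2.1²) ≈ 2.5.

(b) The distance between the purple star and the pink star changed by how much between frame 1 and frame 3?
-2.7

Distance in frame 1: 4.6. Distance in frame 3: 1.9.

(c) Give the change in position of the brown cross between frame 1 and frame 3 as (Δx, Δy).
(-1.1, 5.2)

The brown cross was at (8.7, 2.9) in frame 1 and (7.6, 8.1) in frame 3.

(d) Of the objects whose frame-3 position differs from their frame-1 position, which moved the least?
the blue circle

(moved 0.2)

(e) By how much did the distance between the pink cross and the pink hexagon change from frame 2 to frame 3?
+1.1

Distance in frame 2: 3.8. Distance in frame 3: 4.9.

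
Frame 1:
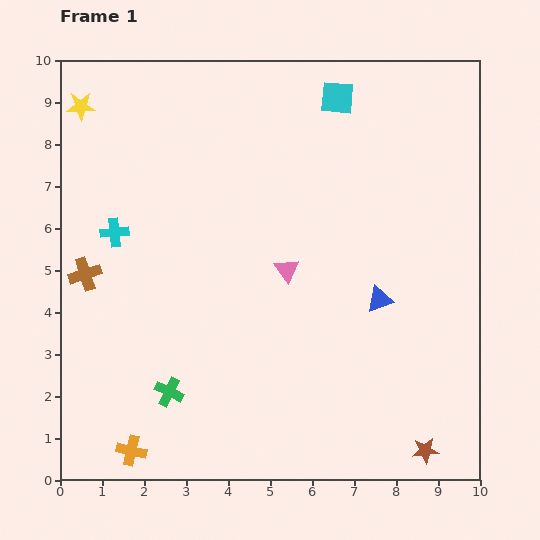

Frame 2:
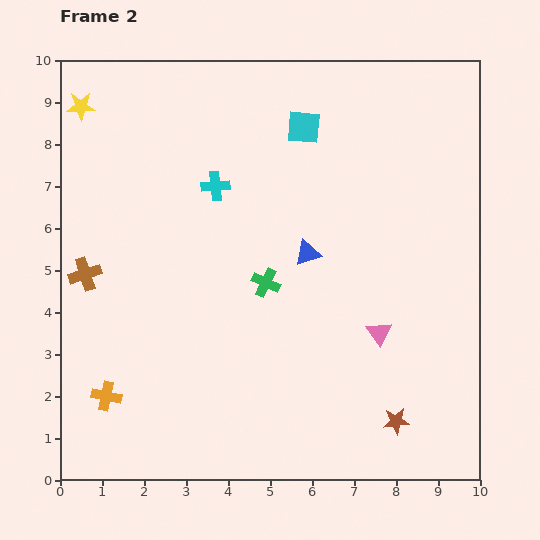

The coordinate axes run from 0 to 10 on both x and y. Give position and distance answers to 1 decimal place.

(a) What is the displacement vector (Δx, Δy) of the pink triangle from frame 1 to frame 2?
(2.2, -1.5)

The pink triangle was at (5.4, 5.0) in frame 1 and (7.6, 3.5) in frame 2.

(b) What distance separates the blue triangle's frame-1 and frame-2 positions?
2.0

The blue triangle moved from (7.6, 4.3) to (5.9, 5.4), a distance of √(1.7² + 1.1²) ≈ 2.0.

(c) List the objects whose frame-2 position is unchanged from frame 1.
the brown cross, the yellow star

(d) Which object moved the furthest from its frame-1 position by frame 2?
the green cross

(moved 3.5; next 2.7)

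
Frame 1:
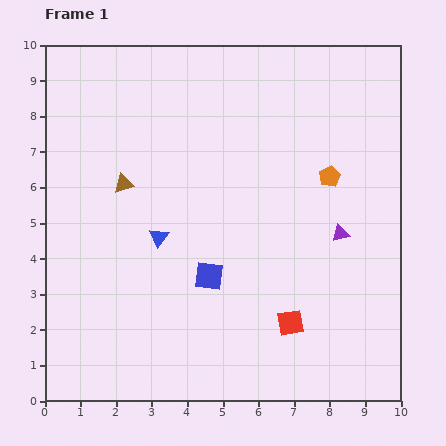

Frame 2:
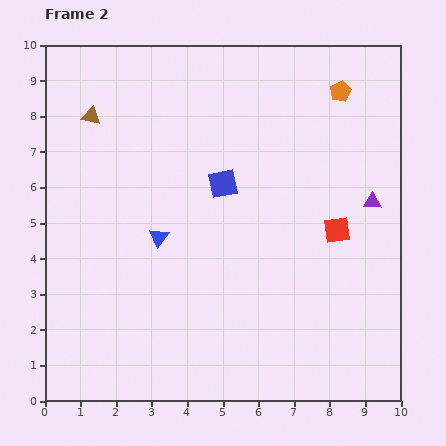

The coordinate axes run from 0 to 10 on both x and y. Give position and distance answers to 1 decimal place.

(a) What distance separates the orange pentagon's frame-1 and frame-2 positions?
2.4

The orange pentagon moved from (8.0, 6.3) to (8.3, 8.7), a distance of √(0.3² + 2.4²) ≈ 2.4.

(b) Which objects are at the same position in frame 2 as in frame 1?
the blue triangle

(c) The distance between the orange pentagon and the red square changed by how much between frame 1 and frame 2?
-0.3

Distance in frame 1: 4.2. Distance in frame 2: 3.9.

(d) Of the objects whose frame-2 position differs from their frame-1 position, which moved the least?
the purple triangle

(moved 1.3)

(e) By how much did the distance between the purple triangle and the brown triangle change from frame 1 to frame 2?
+2.0

Distance in frame 1: 6.3. Distance in frame 2: 8.3.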